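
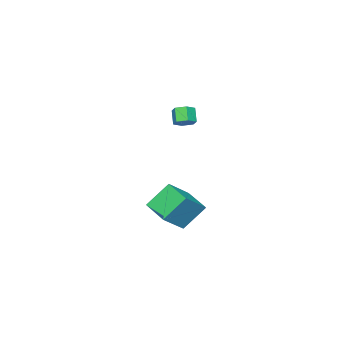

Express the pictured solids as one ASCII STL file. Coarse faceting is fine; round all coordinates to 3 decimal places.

solid 
facet normal 0.418 0.454 -0.787
outer loop
vertex 4.364 -2.192 3.686
vertex 3.748 -2.084 3.421
vertex 4.025 -1.622 3.835
endloop
endfacet
facet normal 0.759 0.301 0.577
outer loop
vertex 4.364 -2.192 3.686
vertex 4.025 -1.622 3.835
vertex 3.929 -2.664 4.505
endloop
endfacet
facet normal 0.759 0.301 0.577
outer loop
vertex 3.929 -2.664 4.505
vertex 4.025 -1.622 3.835
vertex 3.59 -2.094 4.653
endloop
endfacet
facet normal -0.419 -0.453 0.787
outer loop
vertex 3.929 -2.664 4.505
vertex 3.59 -2.094 4.653
vertex 3.312 -2.556 4.239
endloop
endfacet
facet normal 0.418 0.454 -0.787
outer loop
vertex 4.025 -1.622 3.835
vertex 3.748 -2.084 3.421
vertex 3.409 -1.514 3.57
endloop
endfacet
facet normal -0.052 0.877 0.478
outer loop
vertex 4.025 -1.622 3.835
vertex 3.409 -1.514 3.57
vertex 3.59 -2.094 4.653
endloop
endfacet
facet normal -0.050 0.877 0.478
outer loop
vertex 3.59 -2.094 4.653
vertex 3.409 -1.514 3.57
vertex 2.974 -1.985 4.388
endloop
endfacet
facet normal -0.419 -0.453 0.787
outer loop
vertex 3.59 -2.094 4.653
vertex 2.974 -1.985 4.388
vertex 3.312 -2.556 4.239
endloop
endfacet
facet normal 0.419 0.454 -0.786
outer loop
vertex 3.409 -1.514 3.57
vertex 3.748 -2.084 3.421
vertex 3.131 -1.976 3.155
endloop
endfacet
facet normal -0.811 0.577 -0.099
outer loop
vertex 3.409 -1.514 3.57
vertex 3.131 -1.976 3.155
vertex 2.974 -1.985 4.388
endloop
endfacet
facet normal -0.811 0.576 -0.099
outer loop
vertex 2.974 -1.985 4.388
vertex 3.131 -1.976 3.155
vertex 2.696 -2.448 3.974
endloop
endfacet
facet normal -0.418 -0.453 0.787
outer loop
vertex 2.974 -1.985 4.388
vertex 2.696 -2.448 3.974
vertex 3.312 -2.556 4.239
endloop
endfacet
facet normal 0.419 0.453 -0.787
outer loop
vertex 3.131 -1.976 3.155
vertex 3.748 -2.084 3.421
vertex 3.47 -2.546 3.007
endloop
endfacet
facet normal -0.759 -0.302 -0.577
outer loop
vertex 3.131 -1.976 3.155
vertex 3.47 -2.546 3.007
vertex 2.696 -2.448 3.974
endloop
endfacet
facet normal -0.759 -0.301 -0.577
outer loop
vertex 2.696 -2.448 3.974
vertex 3.47 -2.546 3.007
vertex 3.035 -3.018 3.825
endloop
endfacet
facet normal -0.418 -0.454 0.787
outer loop
vertex 2.696 -2.448 3.974
vertex 3.035 -3.018 3.825
vertex 3.312 -2.556 4.239
endloop
endfacet
facet normal 0.419 0.453 -0.787
outer loop
vertex 3.47 -2.546 3.007
vertex 3.748 -2.084 3.421
vertex 4.086 -2.655 3.272
endloop
endfacet
facet normal 0.051 -0.876 -0.479
outer loop
vertex 3.47 -2.546 3.007
vertex 4.086 -2.655 3.272
vertex 3.035 -3.018 3.825
endloop
endfacet
facet normal 0.052 -0.877 -0.478
outer loop
vertex 3.035 -3.018 3.825
vertex 4.086 -2.655 3.272
vertex 3.651 -3.126 4.09
endloop
endfacet
facet normal -0.418 -0.454 0.787
outer loop
vertex 3.035 -3.018 3.825
vertex 3.651 -3.126 4.09
vertex 3.312 -2.556 4.239
endloop
endfacet
facet normal 0.418 0.453 -0.787
outer loop
vertex 4.086 -2.655 3.272
vertex 3.748 -2.084 3.421
vertex 4.364 -2.192 3.686
endloop
endfacet
facet normal 0.811 -0.576 0.100
outer loop
vertex 4.086 -2.655 3.272
vertex 4.364 -2.192 3.686
vertex 3.651 -3.126 4.09
endloop
endfacet
facet normal 0.811 -0.577 0.099
outer loop
vertex 3.651 -3.126 4.09
vertex 4.364 -2.192 3.686
vertex 3.929 -2.664 4.505
endloop
endfacet
facet normal -0.419 -0.454 0.786
outer loop
vertex 3.651 -3.126 4.09
vertex 3.929 -2.664 4.505
vertex 3.312 -2.556 4.239
endloop
endfacet
facet normal -0.550 0.371 0.748
outer loop
vertex 3.907 -3.139 -1.625
vertex 4.456 -1.401 -2.084
vertex 2.334 -2.97 -2.864
endloop
endfacet
facet normal -0.292 -0.925 0.244
outer loop
vertex 3.444 -3.719 -4.376
vertex 3.907 -3.139 -1.625
vertex 2.334 -2.97 -2.864
endloop
endfacet
facet normal -0.550 0.371 0.749
outer loop
vertex 2.334 -2.97 -2.864
vertex 4.456 -1.401 -2.084
vertex 2.883 -1.231 -3.323
endloop
endfacet
facet normal -0.783 0.084 -0.617
outer loop
vertex 2.883 -1.231 -3.323
vertex 3.444 -3.719 -4.376
vertex 2.334 -2.97 -2.864
endloop
endfacet
facet normal 0.783 -0.084 0.617
outer loop
vertex 3.907 -3.139 -1.625
vertex 5.566 -2.15 -3.596
vertex 4.456 -1.401 -2.084
endloop
endfacet
facet normal -0.292 -0.925 0.244
outer loop
vertex 5.017 -3.889 -3.137
vertex 3.907 -3.139 -1.625
vertex 3.444 -3.719 -4.376
endloop
endfacet
facet normal 0.783 -0.084 0.617
outer loop
vertex 5.017 -3.889 -3.137
vertex 5.566 -2.15 -3.596
vertex 3.907 -3.139 -1.625
endloop
endfacet
facet normal 0.292 0.925 -0.244
outer loop
vertex 4.456 -1.401 -2.084
vertex 5.566 -2.15 -3.596
vertex 2.883 -1.231 -3.323
endloop
endfacet
facet normal -0.783 0.084 -0.617
outer loop
vertex 3.993 -1.981 -4.835
vertex 3.444 -3.719 -4.376
vertex 2.883 -1.231 -3.323
endloop
endfacet
facet normal 0.292 0.925 -0.244
outer loop
vertex 2.883 -1.231 -3.323
vertex 5.566 -2.15 -3.596
vertex 3.993 -1.981 -4.835
endloop
endfacet
facet normal 0.549 -0.371 -0.749
outer loop
vertex 3.993 -1.981 -4.835
vertex 5.017 -3.889 -3.137
vertex 3.444 -3.719 -4.376
endloop
endfacet
facet normal 0.550 -0.371 -0.748
outer loop
vertex 5.566 -2.15 -3.596
vertex 5.017 -3.889 -3.137
vertex 3.993 -1.981 -4.835
endloop
endfacet

endsolid


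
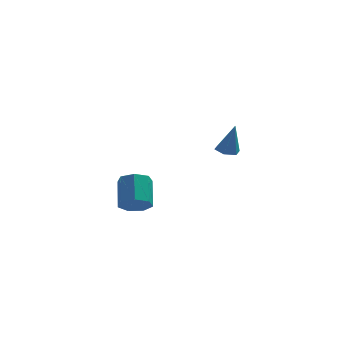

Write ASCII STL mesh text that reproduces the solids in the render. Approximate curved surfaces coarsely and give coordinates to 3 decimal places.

solid 
facet normal 0.052 -0.771 -0.634
outer loop
vertex -2.474 2.91 -4.359
vertex -2.853 2.376 -3.741
vertex -3.254 2.872 -4.377
endloop
endfacet
facet normal -0.013 0.635 -0.772
outer loop
vertex -2.474 2.91 -4.359
vertex -3.254 2.872 -4.377
vertex -2.568 4.298 -3.216
endloop
endfacet
facet normal -0.013 0.635 -0.772
outer loop
vertex -2.568 4.298 -3.216
vertex -3.254 2.872 -4.377
vertex -3.347 4.26 -3.234
endloop
endfacet
facet normal -0.052 0.771 0.635
outer loop
vertex -2.568 4.298 -3.216
vertex -3.347 4.26 -3.234
vertex -2.947 3.764 -2.599
endloop
endfacet
facet normal 0.052 -0.771 -0.634
outer loop
vertex -3.254 2.872 -4.377
vertex -2.853 2.376 -3.741
vertex -3.732 2.461 -3.916
endloop
endfacet
facet normal -0.789 0.358 -0.499
outer loop
vertex -3.254 2.872 -4.377
vertex -3.732 2.461 -3.916
vertex -3.347 4.26 -3.234
endloop
endfacet
facet normal -0.788 0.358 -0.500
outer loop
vertex -3.347 4.26 -3.234
vertex -3.732 2.461 -3.916
vertex -3.826 3.849 -2.774
endloop
endfacet
facet normal -0.052 0.771 0.635
outer loop
vertex -3.347 4.26 -3.234
vertex -3.826 3.849 -2.774
vertex -2.947 3.764 -2.599
endloop
endfacet
facet normal 0.052 -0.771 -0.635
outer loop
vertex -3.732 2.461 -3.916
vertex -2.853 2.376 -3.741
vertex -3.548 1.986 -3.324
endloop
endfacet
facet normal -0.970 -0.189 0.150
outer loop
vertex -3.732 2.461 -3.916
vertex -3.548 1.986 -3.324
vertex -3.826 3.849 -2.774
endloop
endfacet
facet normal -0.970 -0.189 0.150
outer loop
vertex -3.826 3.849 -2.774
vertex -3.548 1.986 -3.324
vertex -3.642 3.374 -2.181
endloop
endfacet
facet normal -0.052 0.772 0.634
outer loop
vertex -3.826 3.849 -2.774
vertex -3.642 3.374 -2.181
vertex -2.947 3.764 -2.599
endloop
endfacet
facet normal 0.052 -0.771 -0.634
outer loop
vertex -3.548 1.986 -3.324
vertex -2.853 2.376 -3.741
vertex -2.841 1.805 -3.046
endloop
endfacet
facet normal -0.422 -0.593 0.686
outer loop
vertex -3.548 1.986 -3.324
vertex -2.841 1.805 -3.046
vertex -3.642 3.374 -2.181
endloop
endfacet
facet normal -0.421 -0.593 0.686
outer loop
vertex -3.642 3.374 -2.181
vertex -2.841 1.805 -3.046
vertex -2.935 3.193 -1.904
endloop
endfacet
facet normal -0.051 0.771 0.635
outer loop
vertex -3.642 3.374 -2.181
vertex -2.935 3.193 -1.904
vertex -2.947 3.764 -2.599
endloop
endfacet
facet normal 0.051 -0.771 -0.634
outer loop
vertex -2.841 1.805 -3.046
vertex -2.853 2.376 -3.741
vertex -2.143 2.054 -3.292
endloop
endfacet
facet normal 0.445 -0.551 0.706
outer loop
vertex -2.841 1.805 -3.046
vertex -2.143 2.054 -3.292
vertex -2.935 3.193 -1.904
endloop
endfacet
facet normal 0.444 -0.551 0.706
outer loop
vertex -2.935 3.193 -1.904
vertex -2.143 2.054 -3.292
vertex -2.237 3.442 -2.149
endloop
endfacet
facet normal -0.052 0.771 0.634
outer loop
vertex -2.935 3.193 -1.904
vertex -2.237 3.442 -2.149
vertex -2.947 3.764 -2.599
endloop
endfacet
facet normal 0.052 -0.771 -0.635
outer loop
vertex -2.143 2.054 -3.292
vertex -2.853 2.376 -3.741
vertex -1.98 2.546 -3.876
endloop
endfacet
facet normal 0.977 -0.093 0.194
outer loop
vertex -2.143 2.054 -3.292
vertex -1.98 2.546 -3.876
vertex -2.237 3.442 -2.149
endloop
endfacet
facet normal 0.976 -0.095 0.194
outer loop
vertex -2.237 3.442 -2.149
vertex -1.98 2.546 -3.876
vertex -2.073 3.934 -2.733
endloop
endfacet
facet normal -0.053 0.771 0.635
outer loop
vertex -2.237 3.442 -2.149
vertex -2.073 3.934 -2.733
vertex -2.947 3.764 -2.599
endloop
endfacet
facet normal 0.052 -0.771 -0.634
outer loop
vertex -1.98 2.546 -3.876
vertex -2.853 2.376 -3.741
vertex -2.474 2.91 -4.359
endloop
endfacet
facet normal 0.773 0.434 -0.464
outer loop
vertex -1.98 2.546 -3.876
vertex -2.474 2.91 -4.359
vertex -2.073 3.934 -2.733
endloop
endfacet
facet normal 0.772 0.434 -0.464
outer loop
vertex -2.073 3.934 -2.733
vertex -2.474 2.91 -4.359
vertex -2.568 4.298 -3.216
endloop
endfacet
facet normal -0.053 0.771 0.635
outer loop
vertex -2.073 3.934 -2.733
vertex -2.568 4.298 -3.216
vertex -2.947 3.764 -2.599
endloop
endfacet
facet normal -0.223 0.061 -0.973
outer loop
vertex 2.136 -2.376 2.012
vertex 1.704 -1.949 2.138
vertex 2.287 -1.775 2.015
endloop
endfacet
facet normal 0.967 -0.243 0.078
outer loop
vertex 2.136 -2.376 2.012
vertex 2.287 -1.775 2.015
vertex 2.076 -2.051 3.762
endloop
endfacet
facet normal -0.224 0.061 -0.973
outer loop
vertex 2.287 -1.775 2.015
vertex 1.704 -1.949 2.138
vertex 1.856 -1.347 2.141
endloop
endfacet
facet normal 0.719 0.668 0.192
outer loop
vertex 2.287 -1.775 2.015
vertex 1.856 -1.347 2.141
vertex 2.076 -2.051 3.762
endloop
endfacet
facet normal -0.222 0.061 -0.973
outer loop
vertex 1.856 -1.347 2.141
vertex 1.704 -1.949 2.138
vertex 1.273 -1.521 2.263
endloop
endfacet
facet normal -0.180 0.893 0.412
outer loop
vertex 1.856 -1.347 2.141
vertex 1.273 -1.521 2.263
vertex 2.076 -2.051 3.762
endloop
endfacet
facet normal -0.222 0.061 -0.973
outer loop
vertex 1.273 -1.521 2.263
vertex 1.704 -1.949 2.138
vertex 1.122 -2.122 2.26
endloop
endfacet
facet normal -0.830 0.206 0.518
outer loop
vertex 1.273 -1.521 2.263
vertex 1.122 -2.122 2.26
vertex 2.076 -2.051 3.762
endloop
endfacet
facet normal -0.222 0.062 -0.973
outer loop
vertex 1.122 -2.122 2.26
vertex 1.704 -1.949 2.138
vertex 1.553 -2.55 2.134
endloop
endfacet
facet normal -0.583 -0.706 0.403
outer loop
vertex 1.122 -2.122 2.26
vertex 1.553 -2.55 2.134
vertex 2.076 -2.051 3.762
endloop
endfacet
facet normal -0.222 0.062 -0.973
outer loop
vertex 1.553 -2.55 2.134
vertex 1.704 -1.949 2.138
vertex 2.136 -2.376 2.012
endloop
endfacet
facet normal 0.316 -0.931 0.184
outer loop
vertex 1.553 -2.55 2.134
vertex 2.136 -2.376 2.012
vertex 2.076 -2.051 3.762
endloop
endfacet

endsolid


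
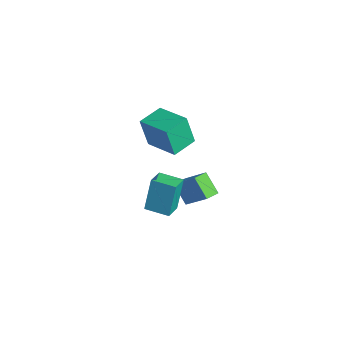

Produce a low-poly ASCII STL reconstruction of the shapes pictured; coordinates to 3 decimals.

solid 
facet normal -0.661 -0.255 -0.706
outer loop
vertex -4.791 2.605 -3.664
vertex -5.041 3.426 -3.726
vertex -3.76 2.839 -4.713
endloop
endfacet
facet normal 0.290 -0.954 0.072
outer loop
vertex -2.319 3.394 -3.174
vertex -4.791 2.605 -3.664
vertex -3.76 2.839 -4.713
endloop
endfacet
facet normal -0.661 -0.255 -0.706
outer loop
vertex -3.76 2.839 -4.713
vertex -5.041 3.426 -3.726
vertex -4.009 3.659 -4.776
endloop
endfacet
facet normal 0.692 0.156 -0.705
outer loop
vertex -4.009 3.659 -4.776
vertex -2.319 3.394 -3.174
vertex -3.76 2.839 -4.713
endloop
endfacet
facet normal -0.692 -0.157 0.705
outer loop
vertex -4.791 2.605 -3.664
vertex -3.6 3.981 -2.187
vertex -5.041 3.426 -3.726
endloop
endfacet
facet normal 0.290 -0.954 0.073
outer loop
vertex -3.351 3.161 -2.124
vertex -4.791 2.605 -3.664
vertex -2.319 3.394 -3.174
endloop
endfacet
facet normal -0.693 -0.156 0.704
outer loop
vertex -3.351 3.161 -2.124
vertex -3.6 3.981 -2.187
vertex -4.791 2.605 -3.664
endloop
endfacet
facet normal -0.290 0.954 -0.073
outer loop
vertex -5.041 3.426 -3.726
vertex -3.6 3.981 -2.187
vertex -4.009 3.659 -4.776
endloop
endfacet
facet normal 0.692 0.158 -0.704
outer loop
vertex -2.569 4.215 -3.236
vertex -2.319 3.394 -3.174
vertex -4.009 3.659 -4.776
endloop
endfacet
facet normal -0.291 0.954 -0.073
outer loop
vertex -4.009 3.659 -4.776
vertex -3.6 3.981 -2.187
vertex -2.569 4.215 -3.236
endloop
endfacet
facet normal 0.661 0.255 0.706
outer loop
vertex -2.569 4.215 -3.236
vertex -3.351 3.161 -2.124
vertex -2.319 3.394 -3.174
endloop
endfacet
facet normal 0.661 0.255 0.706
outer loop
vertex -3.6 3.981 -2.187
vertex -3.351 3.161 -2.124
vertex -2.569 4.215 -3.236
endloop
endfacet
facet normal -0.935 -0.297 -0.196
outer loop
vertex -3.825 0.172 3.531
vertex -4.317 1.585 3.735
vertex -3.559 0.525 1.724
endloop
endfacet
facet normal 0.326 -0.936 -0.135
outer loop
vertex -1.643 1.135 2.125
vertex -3.825 0.172 3.531
vertex -3.559 0.525 1.724
endloop
endfacet
facet normal -0.935 -0.297 -0.196
outer loop
vertex -3.559 0.525 1.724
vertex -4.317 1.585 3.735
vertex -4.051 1.938 1.928
endloop
endfacet
facet normal 0.143 0.190 -0.971
outer loop
vertex -4.051 1.938 1.928
vertex -1.643 1.135 2.125
vertex -3.559 0.525 1.724
endloop
endfacet
facet normal -0.143 -0.190 0.971
outer loop
vertex -3.825 0.172 3.531
vertex -2.401 2.195 4.136
vertex -4.317 1.585 3.735
endloop
endfacet
facet normal 0.326 -0.936 -0.135
outer loop
vertex -1.909 0.782 3.932
vertex -3.825 0.172 3.531
vertex -1.643 1.135 2.125
endloop
endfacet
facet normal -0.143 -0.190 0.971
outer loop
vertex -1.909 0.782 3.932
vertex -2.401 2.195 4.136
vertex -3.825 0.172 3.531
endloop
endfacet
facet normal -0.326 0.936 0.135
outer loop
vertex -4.317 1.585 3.735
vertex -2.401 2.195 4.136
vertex -4.051 1.938 1.928
endloop
endfacet
facet normal 0.143 0.190 -0.971
outer loop
vertex -2.135 2.548 2.329
vertex -1.643 1.135 2.125
vertex -4.051 1.938 1.928
endloop
endfacet
facet normal -0.326 0.936 0.135
outer loop
vertex -4.051 1.938 1.928
vertex -2.401 2.195 4.136
vertex -2.135 2.548 2.329
endloop
endfacet
facet normal 0.935 0.297 0.196
outer loop
vertex -2.135 2.548 2.329
vertex -1.909 0.782 3.932
vertex -1.643 1.135 2.125
endloop
endfacet
facet normal 0.935 0.297 0.196
outer loop
vertex -2.401 2.195 4.136
vertex -1.909 0.782 3.932
vertex -2.135 2.548 2.329
endloop
endfacet
facet normal -0.750 -0.658 0.065
outer loop
vertex -2.299 0.079 -0.14
vertex -3.071 0.924 -0.498
vertex -1.987 -0.472 -2.11
endloop
endfacet
facet normal 0.644 -0.704 0.299
outer loop
vertex -0.929 0.456 -2.202
vertex -2.299 0.079 -0.14
vertex -1.987 -0.472 -2.11
endloop
endfacet
facet normal -0.751 -0.658 0.065
outer loop
vertex -1.987 -0.472 -2.11
vertex -3.071 0.924 -0.498
vertex -2.759 0.374 -2.469
endloop
endfacet
facet normal 0.151 -0.266 -0.952
outer loop
vertex -2.759 0.374 -2.469
vertex -0.929 0.456 -2.202
vertex -1.987 -0.472 -2.11
endloop
endfacet
facet normal -0.150 0.266 0.952
outer loop
vertex -2.299 0.079 -0.14
vertex -2.013 1.852 -0.59
vertex -3.071 0.924 -0.498
endloop
endfacet
facet normal 0.643 -0.705 0.299
outer loop
vertex -1.241 1.006 -0.231
vertex -2.299 0.079 -0.14
vertex -0.929 0.456 -2.202
endloop
endfacet
facet normal -0.151 0.266 0.952
outer loop
vertex -1.241 1.006 -0.231
vertex -2.013 1.852 -0.59
vertex -2.299 0.079 -0.14
endloop
endfacet
facet normal -0.644 0.704 -0.299
outer loop
vertex -3.071 0.924 -0.498
vertex -2.013 1.852 -0.59
vertex -2.759 0.374 -2.469
endloop
endfacet
facet normal 0.151 -0.266 -0.952
outer loop
vertex -1.701 1.301 -2.56
vertex -0.929 0.456 -2.202
vertex -2.759 0.374 -2.469
endloop
endfacet
facet normal -0.643 0.705 -0.299
outer loop
vertex -2.759 0.374 -2.469
vertex -2.013 1.852 -0.59
vertex -1.701 1.301 -2.56
endloop
endfacet
facet normal 0.750 0.658 -0.065
outer loop
vertex -1.701 1.301 -2.56
vertex -1.241 1.006 -0.231
vertex -0.929 0.456 -2.202
endloop
endfacet
facet normal 0.751 0.657 -0.065
outer loop
vertex -2.013 1.852 -0.59
vertex -1.241 1.006 -0.231
vertex -1.701 1.301 -2.56
endloop
endfacet

endsolid


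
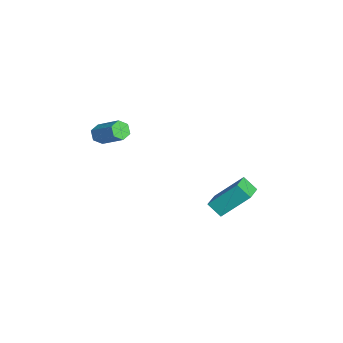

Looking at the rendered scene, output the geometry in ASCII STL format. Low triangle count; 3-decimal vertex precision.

solid 
facet normal -0.899 0.367 -0.238
outer loop
vertex -2.125 3.959 -2.122
vertex -1.745 4.508 -2.71
vertex -2.301 2.684 -3.423
endloop
endfacet
facet normal -0.427 -0.616 0.662
outer loop
vertex -1.195 2.232 -3.13
vertex -2.125 3.959 -2.122
vertex -2.301 2.684 -3.423
endloop
endfacet
facet normal -0.899 0.367 -0.239
outer loop
vertex -2.301 2.684 -3.423
vertex -1.745 4.508 -2.71
vertex -1.92 3.233 -4.012
endloop
endfacet
facet normal -0.096 -0.696 -0.711
outer loop
vertex -1.92 3.233 -4.012
vertex -1.195 2.232 -3.13
vertex -2.301 2.684 -3.423
endloop
endfacet
facet normal 0.096 0.696 0.712
outer loop
vertex -2.125 3.959 -2.122
vertex -0.639 4.056 -2.417
vertex -1.745 4.508 -2.71
endloop
endfacet
facet normal -0.428 -0.616 0.661
outer loop
vertex -1.02 3.507 -1.828
vertex -2.125 3.959 -2.122
vertex -1.195 2.232 -3.13
endloop
endfacet
facet normal 0.096 0.697 0.711
outer loop
vertex -1.02 3.507 -1.828
vertex -0.639 4.056 -2.417
vertex -2.125 3.959 -2.122
endloop
endfacet
facet normal 0.427 0.617 -0.661
outer loop
vertex -1.745 4.508 -2.71
vertex -0.639 4.056 -2.417
vertex -1.92 3.233 -4.012
endloop
endfacet
facet normal -0.095 -0.696 -0.712
outer loop
vertex -0.815 2.781 -3.718
vertex -1.195 2.232 -3.13
vertex -1.92 3.233 -4.012
endloop
endfacet
facet normal 0.428 0.616 -0.661
outer loop
vertex -1.92 3.233 -4.012
vertex -0.639 4.056 -2.417
vertex -0.815 2.781 -3.718
endloop
endfacet
facet normal 0.899 -0.367 0.238
outer loop
vertex -0.815 2.781 -3.718
vertex -1.02 3.507 -1.828
vertex -1.195 2.232 -3.13
endloop
endfacet
facet normal 0.899 -0.368 0.239
outer loop
vertex -0.639 4.056 -2.417
vertex -1.02 3.507 -1.828
vertex -0.815 2.781 -3.718
endloop
endfacet
facet normal -0.615 -0.566 -0.549
outer loop
vertex -1.396 -2.315 1.041
vertex -1.702 -2.385 1.456
vertex -1.786 -1.984 1.137
endloop
endfacet
facet normal 0.245 0.525 -0.815
outer loop
vertex -1.396 -2.315 1.041
vertex -1.786 -1.984 1.137
vertex -0.492 -1.484 1.849
endloop
endfacet
facet normal 0.245 0.525 -0.815
outer loop
vertex -0.492 -1.484 1.849
vertex -1.786 -1.984 1.137
vertex -0.882 -1.153 1.945
endloop
endfacet
facet normal 0.615 0.565 0.550
outer loop
vertex -0.492 -1.484 1.849
vertex -0.882 -1.153 1.945
vertex -0.798 -1.555 2.264
endloop
endfacet
facet normal -0.614 -0.566 -0.550
outer loop
vertex -1.786 -1.984 1.137
vertex -1.702 -2.385 1.456
vertex -2.092 -2.054 1.551
endloop
endfacet
facet normal -0.525 0.814 -0.250
outer loop
vertex -1.786 -1.984 1.137
vertex -2.092 -2.054 1.551
vertex -0.882 -1.153 1.945
endloop
endfacet
facet normal -0.525 0.814 -0.249
outer loop
vertex -0.882 -1.153 1.945
vertex -2.092 -2.054 1.551
vertex -1.187 -1.223 2.359
endloop
endfacet
facet normal 0.616 0.565 0.549
outer loop
vertex -0.882 -1.153 1.945
vertex -1.187 -1.223 2.359
vertex -0.798 -1.555 2.264
endloop
endfacet
facet normal -0.614 -0.566 -0.550
outer loop
vertex -2.092 -2.054 1.551
vertex -1.702 -2.385 1.456
vertex -2.008 -2.456 1.871
endloop
endfacet
facet normal -0.772 0.290 0.566
outer loop
vertex -2.092 -2.054 1.551
vertex -2.008 -2.456 1.871
vertex -1.187 -1.223 2.359
endloop
endfacet
facet normal -0.772 0.290 0.565
outer loop
vertex -1.187 -1.223 2.359
vertex -2.008 -2.456 1.871
vertex -1.104 -1.625 2.679
endloop
endfacet
facet normal 0.616 0.565 0.549
outer loop
vertex -1.187 -1.223 2.359
vertex -1.104 -1.625 2.679
vertex -0.798 -1.555 2.264
endloop
endfacet
facet normal -0.615 -0.565 -0.550
outer loop
vertex -2.008 -2.456 1.871
vertex -1.702 -2.385 1.456
vertex -1.618 -2.787 1.775
endloop
endfacet
facet normal -0.245 -0.525 0.815
outer loop
vertex -2.008 -2.456 1.871
vertex -1.618 -2.787 1.775
vertex -1.104 -1.625 2.679
endloop
endfacet
facet normal -0.245 -0.525 0.815
outer loop
vertex -1.104 -1.625 2.679
vertex -1.618 -2.787 1.775
vertex -0.714 -1.956 2.583
endloop
endfacet
facet normal 0.615 0.566 0.549
outer loop
vertex -1.104 -1.625 2.679
vertex -0.714 -1.956 2.583
vertex -0.798 -1.555 2.264
endloop
endfacet
facet normal -0.616 -0.565 -0.549
outer loop
vertex -1.618 -2.787 1.775
vertex -1.702 -2.385 1.456
vertex -1.313 -2.717 1.361
endloop
endfacet
facet normal 0.525 -0.814 0.249
outer loop
vertex -1.618 -2.787 1.775
vertex -1.313 -2.717 1.361
vertex -0.714 -1.956 2.583
endloop
endfacet
facet normal 0.524 -0.814 0.250
outer loop
vertex -0.714 -1.956 2.583
vertex -1.313 -2.717 1.361
vertex -0.408 -1.886 2.169
endloop
endfacet
facet normal 0.614 0.566 0.550
outer loop
vertex -0.714 -1.956 2.583
vertex -0.408 -1.886 2.169
vertex -0.798 -1.555 2.264
endloop
endfacet
facet normal -0.616 -0.565 -0.549
outer loop
vertex -1.313 -2.717 1.361
vertex -1.702 -2.385 1.456
vertex -1.396 -2.315 1.041
endloop
endfacet
facet normal 0.772 -0.291 -0.565
outer loop
vertex -1.313 -2.717 1.361
vertex -1.396 -2.315 1.041
vertex -0.408 -1.886 2.169
endloop
endfacet
facet normal 0.772 -0.289 -0.566
outer loop
vertex -0.408 -1.886 2.169
vertex -1.396 -2.315 1.041
vertex -0.492 -1.484 1.849
endloop
endfacet
facet normal 0.614 0.566 0.550
outer loop
vertex -0.408 -1.886 2.169
vertex -0.492 -1.484 1.849
vertex -0.798 -1.555 2.264
endloop
endfacet

endsolid


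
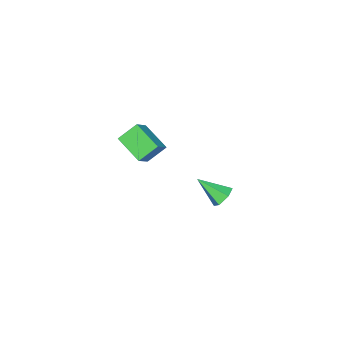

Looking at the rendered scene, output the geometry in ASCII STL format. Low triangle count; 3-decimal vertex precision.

solid 
facet normal -0.717 -0.088 -0.692
outer loop
vertex 0.413 -0.399 2.209
vertex 0.794 0.83 1.658
vertex 1.087 -0.893 1.573
endloop
endfacet
facet normal -0.272 -0.878 0.394
outer loop
vertex 1.926 -0.79 2.382
vertex 0.413 -0.399 2.209
vertex 1.087 -0.893 1.573
endloop
endfacet
facet normal -0.717 -0.088 -0.692
outer loop
vertex 1.087 -0.893 1.573
vertex 0.794 0.83 1.658
vertex 1.468 0.337 1.022
endloop
endfacet
facet normal 0.642 -0.470 -0.606
outer loop
vertex 1.468 0.337 1.022
vertex 1.926 -0.79 2.382
vertex 1.087 -0.893 1.573
endloop
endfacet
facet normal -0.642 0.470 0.606
outer loop
vertex 0.413 -0.399 2.209
vertex 1.633 0.933 2.467
vertex 0.794 0.83 1.658
endloop
endfacet
facet normal -0.272 -0.879 0.393
outer loop
vertex 1.252 -0.297 3.018
vertex 0.413 -0.399 2.209
vertex 1.926 -0.79 2.382
endloop
endfacet
facet normal -0.642 0.470 0.606
outer loop
vertex 1.252 -0.297 3.018
vertex 1.633 0.933 2.467
vertex 0.413 -0.399 2.209
endloop
endfacet
facet normal 0.271 0.878 -0.393
outer loop
vertex 0.794 0.83 1.658
vertex 1.633 0.933 2.467
vertex 1.468 0.337 1.022
endloop
endfacet
facet normal 0.641 -0.471 -0.606
outer loop
vertex 2.307 0.439 1.831
vertex 1.926 -0.79 2.382
vertex 1.468 0.337 1.022
endloop
endfacet
facet normal 0.272 0.878 -0.393
outer loop
vertex 1.468 0.337 1.022
vertex 1.633 0.933 2.467
vertex 2.307 0.439 1.831
endloop
endfacet
facet normal 0.717 0.088 0.692
outer loop
vertex 2.307 0.439 1.831
vertex 1.252 -0.297 3.018
vertex 1.926 -0.79 2.382
endloop
endfacet
facet normal 0.717 0.088 0.692
outer loop
vertex 1.633 0.933 2.467
vertex 1.252 -0.297 3.018
vertex 2.307 0.439 1.831
endloop
endfacet
facet normal -0.151 0.794 -0.589
outer loop
vertex -1.317 2.165 -3.512
vertex -1.91 2.027 -3.546
vertex -1.707 2.394 -3.103
endloop
endfacet
facet normal 0.761 0.182 0.623
outer loop
vertex -1.317 2.165 -3.512
vertex -1.707 2.394 -3.103
vertex -1.69 0.853 -2.674
endloop
endfacet
facet normal -0.148 0.794 -0.590
outer loop
vertex -1.707 2.394 -3.103
vertex -1.91 2.027 -3.546
vertex -2.301 2.257 -3.138
endloop
endfacet
facet normal -0.118 0.265 0.957
outer loop
vertex -1.707 2.394 -3.103
vertex -2.301 2.257 -3.138
vertex -1.69 0.853 -2.674
endloop
endfacet
facet normal -0.148 0.794 -0.590
outer loop
vertex -2.301 2.257 -3.138
vertex -1.91 2.027 -3.546
vertex -2.504 1.89 -3.581
endloop
endfacet
facet normal -0.827 -0.184 0.531
outer loop
vertex -2.301 2.257 -3.138
vertex -2.504 1.89 -3.581
vertex -1.69 0.853 -2.674
endloop
endfacet
facet normal -0.148 0.794 -0.590
outer loop
vertex -2.504 1.89 -3.581
vertex -1.91 2.027 -3.546
vertex -2.113 1.66 -3.989
endloop
endfacet
facet normal -0.659 -0.717 -0.228
outer loop
vertex -2.504 1.89 -3.581
vertex -2.113 1.66 -3.989
vertex -1.69 0.853 -2.674
endloop
endfacet
facet normal -0.150 0.794 -0.589
outer loop
vertex -2.113 1.66 -3.989
vertex -1.91 2.027 -3.546
vertex -1.52 1.797 -3.955
endloop
endfacet
facet normal 0.217 -0.799 -0.560
outer loop
vertex -2.113 1.66 -3.989
vertex -1.52 1.797 -3.955
vertex -1.69 0.853 -2.674
endloop
endfacet
facet normal -0.151 0.793 -0.590
outer loop
vertex -1.52 1.797 -3.955
vertex -1.91 2.027 -3.546
vertex -1.317 2.165 -3.512
endloop
endfacet
facet normal 0.927 -0.350 -0.135
outer loop
vertex -1.52 1.797 -3.955
vertex -1.317 2.165 -3.512
vertex -1.69 0.853 -2.674
endloop
endfacet

endsolid


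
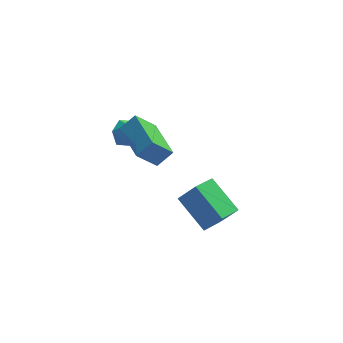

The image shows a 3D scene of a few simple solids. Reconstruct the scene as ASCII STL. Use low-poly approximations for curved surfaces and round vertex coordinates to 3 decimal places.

solid 
facet normal -0.720 -0.161 -0.675
outer loop
vertex -0.421 -0.992 4.165
vertex -0.853 1.062 4.136
vertex 0.474 -0.819 3.169
endloop
endfacet
facet normal 0.206 -0.978 0.015
outer loop
vertex 1.173 -0.662 3.824
vertex -0.421 -0.992 4.165
vertex 0.474 -0.819 3.169
endloop
endfacet
facet normal -0.720 -0.161 -0.675
outer loop
vertex 0.474 -0.819 3.169
vertex -0.853 1.062 4.136
vertex 0.042 1.236 3.14
endloop
endfacet
facet normal 0.663 0.129 -0.738
outer loop
vertex 0.042 1.236 3.14
vertex 1.173 -0.662 3.824
vertex 0.474 -0.819 3.169
endloop
endfacet
facet normal -0.662 -0.129 0.738
outer loop
vertex -0.421 -0.992 4.165
vertex -0.154 1.219 4.791
vertex -0.853 1.062 4.136
endloop
endfacet
facet normal 0.206 -0.979 0.014
outer loop
vertex 0.278 -0.836 4.82
vertex -0.421 -0.992 4.165
vertex 1.173 -0.662 3.824
endloop
endfacet
facet normal -0.663 -0.129 0.738
outer loop
vertex 0.278 -0.836 4.82
vertex -0.154 1.219 4.791
vertex -0.421 -0.992 4.165
endloop
endfacet
facet normal -0.206 0.978 -0.014
outer loop
vertex -0.853 1.062 4.136
vertex -0.154 1.219 4.791
vertex 0.042 1.236 3.14
endloop
endfacet
facet normal 0.663 0.129 -0.738
outer loop
vertex 0.741 1.392 3.795
vertex 1.173 -0.662 3.824
vertex 0.042 1.236 3.14
endloop
endfacet
facet normal -0.205 0.979 -0.014
outer loop
vertex 0.042 1.236 3.14
vertex -0.154 1.219 4.791
vertex 0.741 1.392 3.795
endloop
endfacet
facet normal 0.720 0.161 0.675
outer loop
vertex 0.741 1.392 3.795
vertex 0.278 -0.836 4.82
vertex 1.173 -0.662 3.824
endloop
endfacet
facet normal 0.720 0.161 0.675
outer loop
vertex -0.154 1.219 4.791
vertex 0.278 -0.836 4.82
vertex 0.741 1.392 3.795
endloop
endfacet
facet normal -0.597 0.178 -0.782
outer loop
vertex 1.589 0.724 -0.914
vertex 2.477 1.64 -1.384
vertex 2.511 -0.696 -1.941
endloop
endfacet
facet normal -0.653 -0.674 0.345
outer loop
vertex 3.263 -0.92 -0.956
vertex 1.589 0.724 -0.914
vertex 2.511 -0.696 -1.941
endloop
endfacet
facet normal -0.597 0.178 -0.782
outer loop
vertex 2.511 -0.696 -1.941
vertex 2.477 1.64 -1.384
vertex 3.399 0.22 -2.411
endloop
endfacet
facet normal 0.465 -0.717 -0.518
outer loop
vertex 3.399 0.22 -2.411
vertex 3.263 -0.92 -0.956
vertex 2.511 -0.696 -1.941
endloop
endfacet
facet normal -0.465 0.717 0.518
outer loop
vertex 1.589 0.724 -0.914
vertex 3.229 1.416 -0.399
vertex 2.477 1.64 -1.384
endloop
endfacet
facet normal -0.653 -0.674 0.345
outer loop
vertex 2.341 0.5 0.071
vertex 1.589 0.724 -0.914
vertex 3.263 -0.92 -0.956
endloop
endfacet
facet normal -0.465 0.717 0.518
outer loop
vertex 2.341 0.5 0.071
vertex 3.229 1.416 -0.399
vertex 1.589 0.724 -0.914
endloop
endfacet
facet normal 0.653 0.674 -0.345
outer loop
vertex 2.477 1.64 -1.384
vertex 3.229 1.416 -0.399
vertex 3.399 0.22 -2.411
endloop
endfacet
facet normal 0.465 -0.717 -0.518
outer loop
vertex 4.151 -0.004 -1.426
vertex 3.263 -0.92 -0.956
vertex 3.399 0.22 -2.411
endloop
endfacet
facet normal 0.653 0.674 -0.345
outer loop
vertex 3.399 0.22 -2.411
vertex 3.229 1.416 -0.399
vertex 4.151 -0.004 -1.426
endloop
endfacet
facet normal 0.597 -0.178 0.782
outer loop
vertex 4.151 -0.004 -1.426
vertex 2.341 0.5 0.071
vertex 3.263 -0.92 -0.956
endloop
endfacet
facet normal 0.597 -0.178 0.782
outer loop
vertex 3.229 1.416 -0.399
vertex 2.341 0.5 0.071
vertex 4.151 -0.004 -1.426
endloop
endfacet
facet normal 0.156 0.430 0.889
outer loop
vertex -0.661 2.654 3.197
vertex -0.392 1.979 3.476
vertex 0.097 2.486 3.145
endloop
endfacet
facet normal 0.225 0.905 0.361
outer loop
vertex -0.661 2.654 3.197
vertex 0.097 2.486 3.145
vertex -0.269 2.817 2.544
endloop
endfacet
facet normal -0.388 0.921 -0.003
outer loop
vertex -0.661 2.654 3.197
vertex -0.269 2.817 2.544
vertex -0.985 2.515 2.504
endloop
endfacet
facet normal -0.838 0.457 0.300
outer loop
vertex -0.661 2.654 3.197
vertex -0.985 2.515 2.504
vertex -1.061 1.997 3.08
endloop
endfacet
facet normal -0.500 0.153 0.852
outer loop
vertex -0.661 2.654 3.197
vertex -1.061 1.997 3.08
vertex -0.392 1.979 3.476
endloop
endfacet
facet normal 0.737 0.672 -0.079
outer loop
vertex -0.269 2.817 2.544
vertex 0.097 2.486 3.145
vertex 0.241 2.243 2.42
endloop
endfacet
facet normal 0.624 -0.096 0.775
outer loop
vertex 0.097 2.486 3.145
vertex -0.392 1.979 3.476
vertex 0.165 1.725 2.996
endloop
endfacet
facet normal -0.438 -0.544 0.716
outer loop
vertex -0.392 1.979 3.476
vertex -1.061 1.997 3.08
vertex -0.551 1.423 2.956
endloop
endfacet
facet normal -0.983 -0.053 -0.177
outer loop
vertex -1.061 1.997 3.08
vertex -0.985 2.515 2.504
vertex -0.917 1.754 2.355
endloop
endfacet
facet normal -0.257 0.698 -0.668
outer loop
vertex -0.985 2.515 2.504
vertex -0.269 2.817 2.544
vertex -0.428 2.261 2.024
endloop
endfacet
facet normal 0.838 -0.457 -0.300
outer loop
vertex -0.159 1.586 2.303
vertex 0.241 2.243 2.42
vertex 0.165 1.725 2.996
endloop
endfacet
facet normal 0.388 -0.921 0.003
outer loop
vertex -0.159 1.586 2.303
vertex 0.165 1.725 2.996
vertex -0.551 1.423 2.956
endloop
endfacet
facet normal -0.225 -0.905 -0.361
outer loop
vertex -0.159 1.586 2.303
vertex -0.551 1.423 2.956
vertex -0.917 1.754 2.355
endloop
endfacet
facet normal -0.156 -0.430 -0.889
outer loop
vertex -0.159 1.586 2.303
vertex -0.917 1.754 2.355
vertex -0.428 2.261 2.024
endloop
endfacet
facet normal 0.500 -0.153 -0.852
outer loop
vertex -0.159 1.586 2.303
vertex -0.428 2.261 2.024
vertex 0.241 2.243 2.42
endloop
endfacet
facet normal 0.983 0.053 0.177
outer loop
vertex 0.165 1.725 2.996
vertex 0.241 2.243 2.42
vertex 0.097 2.486 3.145
endloop
endfacet
facet normal 0.257 -0.698 0.668
outer loop
vertex -0.551 1.423 2.956
vertex 0.165 1.725 2.996
vertex -0.392 1.979 3.476
endloop
endfacet
facet normal -0.737 -0.672 0.079
outer loop
vertex -0.917 1.754 2.355
vertex -0.551 1.423 2.956
vertex -1.061 1.997 3.08
endloop
endfacet
facet normal -0.624 0.096 -0.775
outer loop
vertex -0.428 2.261 2.024
vertex -0.917 1.754 2.355
vertex -0.985 2.515 2.504
endloop
endfacet
facet normal 0.438 0.544 -0.716
outer loop
vertex 0.241 2.243 2.42
vertex -0.428 2.261 2.024
vertex -0.269 2.817 2.544
endloop
endfacet

endsolid


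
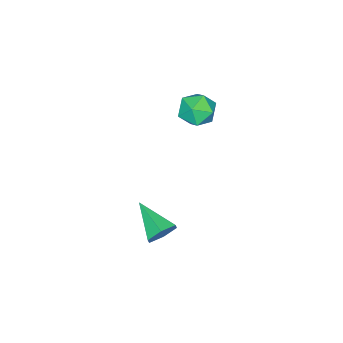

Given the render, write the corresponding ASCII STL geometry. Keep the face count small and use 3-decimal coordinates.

solid 
facet normal 0.293 0.855 -0.428
outer loop
vertex 3.856 1.339 -4.908
vertex 3.422 1.806 -4.273
vertex 4.282 1.572 -4.151
endloop
endfacet
facet normal 0.678 -0.717 -0.161
outer loop
vertex 3.856 1.339 -4.908
vertex 4.282 1.572 -4.151
vertex 2.798 -0.006 -3.367
endloop
endfacet
facet normal 0.293 0.856 -0.427
outer loop
vertex 4.282 1.572 -4.151
vertex 3.422 1.806 -4.273
vertex 3.848 2.038 -3.515
endloop
endfacet
facet normal 0.673 -0.297 0.677
outer loop
vertex 4.282 1.572 -4.151
vertex 3.848 2.038 -3.515
vertex 2.798 -0.006 -3.367
endloop
endfacet
facet normal 0.294 0.855 -0.427
outer loop
vertex 3.848 2.038 -3.515
vertex 3.422 1.806 -4.273
vertex 2.988 2.273 -3.637
endloop
endfacet
facet normal -0.106 0.126 0.986
outer loop
vertex 3.848 2.038 -3.515
vertex 2.988 2.273 -3.637
vertex 2.798 -0.006 -3.367
endloop
endfacet
facet normal 0.294 0.855 -0.427
outer loop
vertex 2.988 2.273 -3.637
vertex 3.422 1.806 -4.273
vertex 2.561 2.041 -4.395
endloop
endfacet
facet normal -0.880 0.128 0.457
outer loop
vertex 2.988 2.273 -3.637
vertex 2.561 2.041 -4.395
vertex 2.798 -0.006 -3.367
endloop
endfacet
facet normal 0.294 0.855 -0.427
outer loop
vertex 2.561 2.041 -4.395
vertex 3.422 1.806 -4.273
vertex 2.995 1.574 -5.031
endloop
endfacet
facet normal -0.876 -0.293 -0.382
outer loop
vertex 2.561 2.041 -4.395
vertex 2.995 1.574 -5.031
vertex 2.798 -0.006 -3.367
endloop
endfacet
facet normal 0.294 0.855 -0.427
outer loop
vertex 2.995 1.574 -5.031
vertex 3.422 1.806 -4.273
vertex 3.856 1.339 -4.908
endloop
endfacet
facet normal -0.097 -0.716 -0.691
outer loop
vertex 2.995 1.574 -5.031
vertex 3.856 1.339 -4.908
vertex 2.798 -0.006 -3.367
endloop
endfacet
facet normal -0.471 0.661 0.584
outer loop
vertex -3.916 -0.089 -0.836
vertex -3.336 -0.453 0.043
vertex -2.939 0.381 -0.58
endloop
endfacet
facet normal -0.414 0.906 -0.083
outer loop
vertex -3.916 -0.089 -0.836
vertex -2.939 0.381 -0.58
vertex -3.193 0.168 -1.644
endloop
endfacet
facet normal -0.734 0.439 -0.518
outer loop
vertex -3.916 -0.089 -0.836
vertex -3.193 0.168 -1.644
vertex -3.747 -0.799 -1.678
endloop
endfacet
facet normal -0.988 -0.095 -0.118
outer loop
vertex -3.916 -0.089 -0.836
vertex -3.747 -0.799 -1.678
vertex -3.835 -1.182 -0.636
endloop
endfacet
facet normal -0.826 0.042 0.562
outer loop
vertex -3.916 -0.089 -0.836
vertex -3.835 -1.182 -0.636
vertex -3.336 -0.453 0.043
endloop
endfacet
facet normal 0.279 0.927 -0.252
outer loop
vertex -3.193 0.168 -1.644
vertex -2.939 0.381 -0.58
vertex -2.165 -0.038 -1.264
endloop
endfacet
facet normal 0.187 0.529 0.828
outer loop
vertex -2.939 0.381 -0.58
vertex -3.336 -0.453 0.043
vertex -2.253 -0.421 -0.222
endloop
endfacet
facet normal -0.387 -0.472 0.792
outer loop
vertex -3.336 -0.453 0.043
vertex -3.835 -1.182 -0.636
vertex -2.807 -1.388 -0.256
endloop
endfacet
facet normal -0.650 -0.694 -0.310
outer loop
vertex -3.835 -1.182 -0.636
vertex -3.747 -0.799 -1.678
vertex -3.061 -1.601 -1.32
endloop
endfacet
facet normal -0.239 0.171 -0.956
outer loop
vertex -3.747 -0.799 -1.678
vertex -3.193 0.168 -1.644
vertex -2.664 -0.767 -1.943
endloop
endfacet
facet normal 0.988 0.095 0.118
outer loop
vertex -2.084 -1.131 -1.064
vertex -2.165 -0.038 -1.264
vertex -2.253 -0.421 -0.222
endloop
endfacet
facet normal 0.734 -0.439 0.518
outer loop
vertex -2.084 -1.131 -1.064
vertex -2.253 -0.421 -0.222
vertex -2.807 -1.388 -0.256
endloop
endfacet
facet normal 0.414 -0.906 0.083
outer loop
vertex -2.084 -1.131 -1.064
vertex -2.807 -1.388 -0.256
vertex -3.061 -1.601 -1.32
endloop
endfacet
facet normal 0.471 -0.661 -0.584
outer loop
vertex -2.084 -1.131 -1.064
vertex -3.061 -1.601 -1.32
vertex -2.664 -0.767 -1.943
endloop
endfacet
facet normal 0.826 -0.042 -0.562
outer loop
vertex -2.084 -1.131 -1.064
vertex -2.664 -0.767 -1.943
vertex -2.165 -0.038 -1.264
endloop
endfacet
facet normal 0.650 0.694 0.310
outer loop
vertex -2.253 -0.421 -0.222
vertex -2.165 -0.038 -1.264
vertex -2.939 0.381 -0.58
endloop
endfacet
facet normal 0.239 -0.171 0.956
outer loop
vertex -2.807 -1.388 -0.256
vertex -2.253 -0.421 -0.222
vertex -3.336 -0.453 0.043
endloop
endfacet
facet normal -0.279 -0.927 0.252
outer loop
vertex -3.061 -1.601 -1.32
vertex -2.807 -1.388 -0.256
vertex -3.835 -1.182 -0.636
endloop
endfacet
facet normal -0.187 -0.529 -0.828
outer loop
vertex -2.664 -0.767 -1.943
vertex -3.061 -1.601 -1.32
vertex -3.747 -0.799 -1.678
endloop
endfacet
facet normal 0.387 0.472 -0.792
outer loop
vertex -2.165 -0.038 -1.264
vertex -2.664 -0.767 -1.943
vertex -3.193 0.168 -1.644
endloop
endfacet

endsolid


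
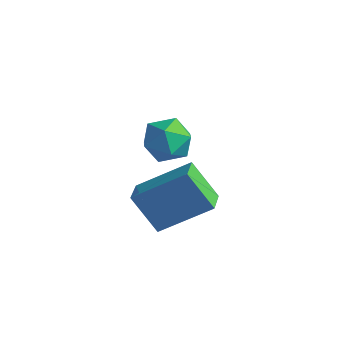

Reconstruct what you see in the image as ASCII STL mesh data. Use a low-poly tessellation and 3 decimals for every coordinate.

solid 
facet normal -0.628 -0.550 -0.550
outer loop
vertex -0.928 -3.911 -1.744
vertex -1.419 -3.091 -2.004
vertex 0.026 -3.74 -3.005
endloop
endfacet
facet normal 0.496 -0.828 0.263
outer loop
vertex 1.339 -2.589 -1.856
vertex -0.928 -3.911 -1.744
vertex 0.026 -3.74 -3.005
endloop
endfacet
facet normal -0.628 -0.550 -0.550
outer loop
vertex 0.026 -3.74 -3.005
vertex -1.419 -3.091 -2.004
vertex -0.465 -2.92 -3.265
endloop
endfacet
facet normal 0.600 0.108 -0.793
outer loop
vertex -0.465 -2.92 -3.265
vertex 1.339 -2.589 -1.856
vertex 0.026 -3.74 -3.005
endloop
endfacet
facet normal -0.600 -0.108 0.793
outer loop
vertex -0.928 -3.911 -1.744
vertex -0.106 -1.94 -0.855
vertex -1.419 -3.091 -2.004
endloop
endfacet
facet normal 0.496 -0.828 0.263
outer loop
vertex 0.385 -2.76 -0.595
vertex -0.928 -3.911 -1.744
vertex 1.339 -2.589 -1.856
endloop
endfacet
facet normal -0.600 -0.108 0.793
outer loop
vertex 0.385 -2.76 -0.595
vertex -0.106 -1.94 -0.855
vertex -0.928 -3.911 -1.744
endloop
endfacet
facet normal -0.496 0.828 -0.263
outer loop
vertex -1.419 -3.091 -2.004
vertex -0.106 -1.94 -0.855
vertex -0.465 -2.92 -3.265
endloop
endfacet
facet normal 0.600 0.108 -0.793
outer loop
vertex 0.848 -1.769 -2.116
vertex 1.339 -2.589 -1.856
vertex -0.465 -2.92 -3.265
endloop
endfacet
facet normal -0.496 0.828 -0.263
outer loop
vertex -0.465 -2.92 -3.265
vertex -0.106 -1.94 -0.855
vertex 0.848 -1.769 -2.116
endloop
endfacet
facet normal 0.628 0.550 0.550
outer loop
vertex 0.848 -1.769 -2.116
vertex 0.385 -2.76 -0.595
vertex 1.339 -2.589 -1.856
endloop
endfacet
facet normal 0.628 0.550 0.550
outer loop
vertex -0.106 -1.94 -0.855
vertex 0.385 -2.76 -0.595
vertex 0.848 -1.769 -2.116
endloop
endfacet
facet normal -0.679 0.458 0.574
outer loop
vertex -3.942 1.204 -3.207
vertex -3.97 0.416 -2.611
vertex -3.328 1.146 -2.435
endloop
endfacet
facet normal -0.245 0.932 0.265
outer loop
vertex -3.942 1.204 -3.207
vertex -3.328 1.146 -2.435
vertex -2.998 1.48 -3.304
endloop
endfacet
facet normal -0.293 0.848 -0.441
outer loop
vertex -3.942 1.204 -3.207
vertex -2.998 1.48 -3.304
vertex -3.437 0.956 -4.019
endloop
endfacet
facet normal -0.757 0.321 -0.569
outer loop
vertex -3.942 1.204 -3.207
vertex -3.437 0.956 -4.019
vertex -4.037 0.298 -3.591
endloop
endfacet
facet normal -0.995 0.080 0.058
outer loop
vertex -3.942 1.204 -3.207
vertex -4.037 0.298 -3.591
vertex -3.97 0.416 -2.611
endloop
endfacet
facet normal 0.424 0.780 0.461
outer loop
vertex -2.998 1.48 -3.304
vertex -3.328 1.146 -2.435
vertex -2.443 0.862 -2.769
endloop
endfacet
facet normal -0.277 0.012 0.961
outer loop
vertex -3.328 1.146 -2.435
vertex -3.97 0.416 -2.611
vertex -3.043 0.204 -2.341
endloop
endfacet
facet normal -0.790 -0.600 0.126
outer loop
vertex -3.97 0.416 -2.611
vertex -4.037 0.298 -3.591
vertex -3.482 -0.32 -3.056
endloop
endfacet
facet normal -0.404 -0.211 -0.890
outer loop
vertex -4.037 0.298 -3.591
vertex -3.437 0.956 -4.019
vertex -3.152 0.014 -3.925
endloop
endfacet
facet normal 0.346 0.643 -0.683
outer loop
vertex -3.437 0.956 -4.019
vertex -2.998 1.48 -3.304
vertex -2.51 0.744 -3.749
endloop
endfacet
facet normal 0.757 -0.321 0.569
outer loop
vertex -2.538 -0.044 -3.153
vertex -2.443 0.862 -2.769
vertex -3.043 0.204 -2.341
endloop
endfacet
facet normal 0.293 -0.848 0.441
outer loop
vertex -2.538 -0.044 -3.153
vertex -3.043 0.204 -2.341
vertex -3.482 -0.32 -3.056
endloop
endfacet
facet normal 0.245 -0.932 -0.265
outer loop
vertex -2.538 -0.044 -3.153
vertex -3.482 -0.32 -3.056
vertex -3.152 0.014 -3.925
endloop
endfacet
facet normal 0.679 -0.458 -0.574
outer loop
vertex -2.538 -0.044 -3.153
vertex -3.152 0.014 -3.925
vertex -2.51 0.744 -3.749
endloop
endfacet
facet normal 0.995 -0.080 -0.058
outer loop
vertex -2.538 -0.044 -3.153
vertex -2.51 0.744 -3.749
vertex -2.443 0.862 -2.769
endloop
endfacet
facet normal 0.404 0.211 0.890
outer loop
vertex -3.043 0.204 -2.341
vertex -2.443 0.862 -2.769
vertex -3.328 1.146 -2.435
endloop
endfacet
facet normal -0.346 -0.643 0.683
outer loop
vertex -3.482 -0.32 -3.056
vertex -3.043 0.204 -2.341
vertex -3.97 0.416 -2.611
endloop
endfacet
facet normal -0.424 -0.780 -0.461
outer loop
vertex -3.152 0.014 -3.925
vertex -3.482 -0.32 -3.056
vertex -4.037 0.298 -3.591
endloop
endfacet
facet normal 0.277 -0.012 -0.961
outer loop
vertex -2.51 0.744 -3.749
vertex -3.152 0.014 -3.925
vertex -3.437 0.956 -4.019
endloop
endfacet
facet normal 0.790 0.600 -0.126
outer loop
vertex -2.443 0.862 -2.769
vertex -2.51 0.744 -3.749
vertex -2.998 1.48 -3.304
endloop
endfacet

endsolid


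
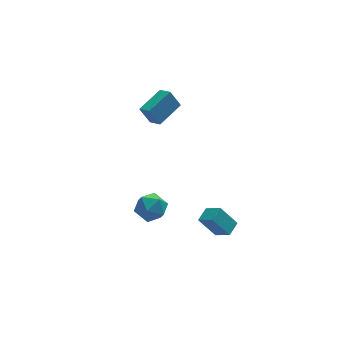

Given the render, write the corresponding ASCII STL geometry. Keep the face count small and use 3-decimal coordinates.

solid 
facet normal -0.559 0.230 0.797
outer loop
vertex 1.451 -2.747 -2.812
vertex 2.134 -2.041 -2.537
vertex 0.854 -1.913 -3.472
endloop
endfacet
facet normal -0.670 -0.692 -0.268
outer loop
vertex 1.786 -2.299 -4.803
vertex 1.451 -2.747 -2.812
vertex 0.854 -1.913 -3.472
endloop
endfacet
facet normal -0.559 0.231 0.796
outer loop
vertex 0.854 -1.913 -3.472
vertex 2.134 -2.041 -2.537
vertex 1.537 -1.207 -3.198
endloop
endfacet
facet normal -0.490 0.684 -0.541
outer loop
vertex 1.537 -1.207 -3.198
vertex 1.786 -2.299 -4.803
vertex 0.854 -1.913 -3.472
endloop
endfacet
facet normal 0.489 -0.684 0.541
outer loop
vertex 1.451 -2.747 -2.812
vertex 3.066 -2.427 -3.868
vertex 2.134 -2.041 -2.537
endloop
endfacet
facet normal -0.670 -0.692 -0.268
outer loop
vertex 2.383 -3.133 -4.142
vertex 1.451 -2.747 -2.812
vertex 1.786 -2.299 -4.803
endloop
endfacet
facet normal 0.489 -0.684 0.541
outer loop
vertex 2.383 -3.133 -4.142
vertex 3.066 -2.427 -3.868
vertex 1.451 -2.747 -2.812
endloop
endfacet
facet normal 0.670 0.692 0.268
outer loop
vertex 2.134 -2.041 -2.537
vertex 3.066 -2.427 -3.868
vertex 1.537 -1.207 -3.198
endloop
endfacet
facet normal -0.489 0.684 -0.541
outer loop
vertex 2.469 -1.593 -4.528
vertex 1.786 -2.299 -4.803
vertex 1.537 -1.207 -3.198
endloop
endfacet
facet normal 0.670 0.692 0.269
outer loop
vertex 1.537 -1.207 -3.198
vertex 3.066 -2.427 -3.868
vertex 2.469 -1.593 -4.528
endloop
endfacet
facet normal 0.559 -0.231 -0.796
outer loop
vertex 2.469 -1.593 -4.528
vertex 2.383 -3.133 -4.142
vertex 1.786 -2.299 -4.803
endloop
endfacet
facet normal 0.558 -0.231 -0.797
outer loop
vertex 3.066 -2.427 -3.868
vertex 2.383 -3.133 -4.142
vertex 2.469 -1.593 -4.528
endloop
endfacet
facet normal -0.796 -0.537 -0.279
outer loop
vertex -1.136 1.296 4.329
vertex -1.527 2.061 3.973
vertex -0.574 1.054 3.193
endloop
endfacet
facet normal 0.420 -0.823 0.383
outer loop
vertex 0.947 2.079 3.727
vertex -1.136 1.296 4.329
vertex -0.574 1.054 3.193
endloop
endfacet
facet normal -0.796 -0.537 -0.279
outer loop
vertex -0.574 1.054 3.193
vertex -1.527 2.061 3.973
vertex -0.965 1.819 2.837
endloop
endfacet
facet normal 0.435 -0.187 -0.881
outer loop
vertex -0.965 1.819 2.837
vertex 0.947 2.079 3.727
vertex -0.574 1.054 3.193
endloop
endfacet
facet normal -0.435 0.187 0.881
outer loop
vertex -1.136 1.296 4.329
vertex -0.006 3.086 4.507
vertex -1.527 2.061 3.973
endloop
endfacet
facet normal 0.420 -0.823 0.383
outer loop
vertex 0.385 2.321 4.863
vertex -1.136 1.296 4.329
vertex 0.947 2.079 3.727
endloop
endfacet
facet normal -0.435 0.187 0.881
outer loop
vertex 0.385 2.321 4.863
vertex -0.006 3.086 4.507
vertex -1.136 1.296 4.329
endloop
endfacet
facet normal -0.420 0.823 -0.383
outer loop
vertex -1.527 2.061 3.973
vertex -0.006 3.086 4.507
vertex -0.965 1.819 2.837
endloop
endfacet
facet normal 0.435 -0.187 -0.881
outer loop
vertex 0.556 2.844 3.371
vertex 0.947 2.079 3.727
vertex -0.965 1.819 2.837
endloop
endfacet
facet normal -0.420 0.823 -0.383
outer loop
vertex -0.965 1.819 2.837
vertex -0.006 3.086 4.507
vertex 0.556 2.844 3.371
endloop
endfacet
facet normal 0.796 0.537 0.279
outer loop
vertex 0.556 2.844 3.371
vertex 0.385 2.321 4.863
vertex 0.947 2.079 3.727
endloop
endfacet
facet normal 0.796 0.537 0.279
outer loop
vertex -0.006 3.086 4.507
vertex 0.385 2.321 4.863
vertex 0.556 2.844 3.371
endloop
endfacet
facet normal -0.199 -0.321 0.926
outer loop
vertex -2.411 -1.497 -0.802
vertex -2.358 -2.513 -1.143
vertex -1.475 -2.021 -0.783
endloop
endfacet
facet normal 0.150 0.302 0.942
outer loop
vertex -2.411 -1.497 -0.802
vertex -1.475 -2.021 -0.783
vertex -1.511 -0.998 -1.105
endloop
endfacet
facet normal -0.237 0.780 0.579
outer loop
vertex -2.411 -1.497 -0.802
vertex -1.511 -0.998 -1.105
vertex -2.415 -0.858 -1.664
endloop
endfacet
facet normal -0.824 0.453 0.340
outer loop
vertex -2.411 -1.497 -0.802
vertex -2.415 -0.858 -1.664
vertex -2.939 -1.794 -1.688
endloop
endfacet
facet normal -0.801 -0.228 0.554
outer loop
vertex -2.411 -1.497 -0.802
vertex -2.939 -1.794 -1.688
vertex -2.358 -2.513 -1.143
endloop
endfacet
facet normal 0.770 0.216 0.601
outer loop
vertex -1.511 -0.998 -1.105
vertex -1.475 -2.021 -0.783
vertex -0.901 -1.706 -1.632
endloop
endfacet
facet normal 0.207 -0.792 0.575
outer loop
vertex -1.475 -2.021 -0.783
vertex -2.358 -2.513 -1.143
vertex -1.425 -2.642 -1.656
endloop
endfacet
facet normal -0.767 -0.641 -0.027
outer loop
vertex -2.358 -2.513 -1.143
vertex -2.939 -1.794 -1.688
vertex -2.329 -2.502 -2.215
endloop
endfacet
facet normal -0.805 0.460 -0.374
outer loop
vertex -2.939 -1.794 -1.688
vertex -2.415 -0.858 -1.664
vertex -2.365 -1.479 -2.537
endloop
endfacet
facet normal 0.145 0.989 0.014
outer loop
vertex -2.415 -0.858 -1.664
vertex -1.511 -0.998 -1.105
vertex -1.482 -0.987 -2.177
endloop
endfacet
facet normal 0.824 -0.453 -0.340
outer loop
vertex -1.429 -2.003 -2.518
vertex -0.901 -1.706 -1.632
vertex -1.425 -2.642 -1.656
endloop
endfacet
facet normal 0.237 -0.780 -0.579
outer loop
vertex -1.429 -2.003 -2.518
vertex -1.425 -2.642 -1.656
vertex -2.329 -2.502 -2.215
endloop
endfacet
facet normal -0.150 -0.302 -0.942
outer loop
vertex -1.429 -2.003 -2.518
vertex -2.329 -2.502 -2.215
vertex -2.365 -1.479 -2.537
endloop
endfacet
facet normal 0.199 0.321 -0.926
outer loop
vertex -1.429 -2.003 -2.518
vertex -2.365 -1.479 -2.537
vertex -1.482 -0.987 -2.177
endloop
endfacet
facet normal 0.801 0.228 -0.554
outer loop
vertex -1.429 -2.003 -2.518
vertex -1.482 -0.987 -2.177
vertex -0.901 -1.706 -1.632
endloop
endfacet
facet normal 0.805 -0.460 0.374
outer loop
vertex -1.425 -2.642 -1.656
vertex -0.901 -1.706 -1.632
vertex -1.475 -2.021 -0.783
endloop
endfacet
facet normal -0.145 -0.989 -0.014
outer loop
vertex -2.329 -2.502 -2.215
vertex -1.425 -2.642 -1.656
vertex -2.358 -2.513 -1.143
endloop
endfacet
facet normal -0.770 -0.216 -0.601
outer loop
vertex -2.365 -1.479 -2.537
vertex -2.329 -2.502 -2.215
vertex -2.939 -1.794 -1.688
endloop
endfacet
facet normal -0.207 0.792 -0.575
outer loop
vertex -1.482 -0.987 -2.177
vertex -2.365 -1.479 -2.537
vertex -2.415 -0.858 -1.664
endloop
endfacet
facet normal 0.767 0.641 0.027
outer loop
vertex -0.901 -1.706 -1.632
vertex -1.482 -0.987 -2.177
vertex -1.511 -0.998 -1.105
endloop
endfacet

endsolid


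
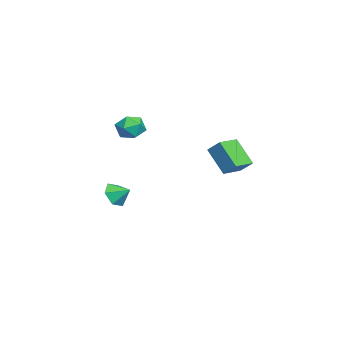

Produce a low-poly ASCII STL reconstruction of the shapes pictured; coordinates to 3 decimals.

solid 
facet normal -0.328 -0.803 -0.498
outer loop
vertex -2.79 -4.445 -2.55
vertex -3.406 -3.976 -2.901
vertex -2.651 -4.045 -3.287
endloop
endfacet
facet normal 0.945 0.177 0.274
outer loop
vertex -2.79 -4.445 -2.55
vertex -2.651 -4.045 -3.287
vertex -3.074 -3.164 -2.399
endloop
endfacet
facet normal -0.328 -0.803 -0.498
outer loop
vertex -2.651 -4.045 -3.287
vertex -3.406 -3.976 -2.901
vertex -3.267 -3.576 -3.638
endloop
endfacet
facet normal 0.683 0.655 -0.324
outer loop
vertex -2.651 -4.045 -3.287
vertex -3.267 -3.576 -3.638
vertex -3.074 -3.164 -2.399
endloop
endfacet
facet normal -0.328 -0.803 -0.498
outer loop
vertex -3.267 -3.576 -3.638
vertex -3.406 -3.976 -2.901
vertex -4.021 -3.507 -3.252
endloop
endfacet
facet normal -0.069 0.950 -0.305
outer loop
vertex -3.267 -3.576 -3.638
vertex -4.021 -3.507 -3.252
vertex -3.074 -3.164 -2.399
endloop
endfacet
facet normal -0.329 -0.803 -0.497
outer loop
vertex -4.021 -3.507 -3.252
vertex -3.406 -3.976 -2.901
vertex -4.16 -3.906 -2.515
endloop
endfacet
facet normal -0.559 0.769 0.311
outer loop
vertex -4.021 -3.507 -3.252
vertex -4.16 -3.906 -2.515
vertex -3.074 -3.164 -2.399
endloop
endfacet
facet normal -0.329 -0.803 -0.497
outer loop
vertex -4.16 -3.906 -2.515
vertex -3.406 -3.976 -2.901
vertex -3.544 -4.376 -2.164
endloop
endfacet
facet normal -0.296 0.291 0.910
outer loop
vertex -4.16 -3.906 -2.515
vertex -3.544 -4.376 -2.164
vertex -3.074 -3.164 -2.399
endloop
endfacet
facet normal -0.328 -0.803 -0.497
outer loop
vertex -3.544 -4.376 -2.164
vertex -3.406 -3.976 -2.901
vertex -2.79 -4.445 -2.55
endloop
endfacet
facet normal 0.455 -0.004 0.890
outer loop
vertex -3.544 -4.376 -2.164
vertex -2.79 -4.445 -2.55
vertex -3.074 -3.164 -2.399
endloop
endfacet
facet normal -0.786 0.612 -0.089
outer loop
vertex 2.396 2.601 3.179
vertex 3.178 3.42 1.912
vertex 1.995 1.993 2.539
endloop
endfacet
facet normal -0.460 -0.482 0.746
outer loop
vertex 2.962 1.24 2.648
vertex 2.396 2.601 3.179
vertex 1.995 1.993 2.539
endloop
endfacet
facet normal -0.786 0.612 -0.089
outer loop
vertex 1.995 1.993 2.539
vertex 3.178 3.42 1.912
vertex 2.777 2.812 1.271
endloop
endfacet
facet normal -0.414 -0.627 -0.660
outer loop
vertex 2.777 2.812 1.271
vertex 2.962 1.24 2.648
vertex 1.995 1.993 2.539
endloop
endfacet
facet normal 0.414 0.627 0.660
outer loop
vertex 2.396 2.601 3.179
vertex 4.145 2.667 2.021
vertex 3.178 3.42 1.912
endloop
endfacet
facet normal -0.460 -0.482 0.745
outer loop
vertex 3.363 1.848 3.289
vertex 2.396 2.601 3.179
vertex 2.962 1.24 2.648
endloop
endfacet
facet normal 0.413 0.627 0.660
outer loop
vertex 3.363 1.848 3.289
vertex 4.145 2.667 2.021
vertex 2.396 2.601 3.179
endloop
endfacet
facet normal 0.460 0.483 -0.745
outer loop
vertex 3.178 3.42 1.912
vertex 4.145 2.667 2.021
vertex 2.777 2.812 1.271
endloop
endfacet
facet normal -0.413 -0.627 -0.660
outer loop
vertex 3.744 2.059 1.381
vertex 2.962 1.24 2.648
vertex 2.777 2.812 1.271
endloop
endfacet
facet normal 0.460 0.482 -0.746
outer loop
vertex 2.777 2.812 1.271
vertex 4.145 2.667 2.021
vertex 3.744 2.059 1.381
endloop
endfacet
facet normal 0.786 -0.612 0.089
outer loop
vertex 3.744 2.059 1.381
vertex 3.363 1.848 3.289
vertex 2.962 1.24 2.648
endloop
endfacet
facet normal 0.786 -0.612 0.089
outer loop
vertex 4.145 2.667 2.021
vertex 3.363 1.848 3.289
vertex 3.744 2.059 1.381
endloop
endfacet
facet normal -0.398 -0.012 0.917
outer loop
vertex 1.711 -2.067 4.253
vertex 1.471 -2.854 4.139
vertex 2.218 -2.69 4.465
endloop
endfacet
facet normal 0.160 0.432 0.887
outer loop
vertex 1.711 -2.067 4.253
vertex 2.218 -2.69 4.465
vertex 2.523 -2.019 4.083
endloop
endfacet
facet normal 0.026 0.922 0.386
outer loop
vertex 1.711 -2.067 4.253
vertex 2.523 -2.019 4.083
vertex 1.965 -1.768 3.521
endloop
endfacet
facet normal -0.615 0.782 0.106
outer loop
vertex 1.711 -2.067 4.253
vertex 1.965 -1.768 3.521
vertex 1.315 -2.284 3.556
endloop
endfacet
facet normal -0.877 0.205 0.435
outer loop
vertex 1.711 -2.067 4.253
vertex 1.315 -2.284 3.556
vertex 1.471 -2.854 4.139
endloop
endfacet
facet normal 0.730 0.056 0.681
outer loop
vertex 2.523 -2.019 4.083
vertex 2.218 -2.69 4.465
vertex 2.785 -2.776 3.864
endloop
endfacet
facet normal -0.173 -0.662 0.729
outer loop
vertex 2.218 -2.69 4.465
vertex 1.471 -2.854 4.139
vertex 2.135 -3.292 3.899
endloop
endfacet
facet normal -0.948 -0.313 -0.052
outer loop
vertex 1.471 -2.854 4.139
vertex 1.315 -2.284 3.556
vertex 1.577 -3.041 3.337
endloop
endfacet
facet normal -0.524 0.621 -0.583
outer loop
vertex 1.315 -2.284 3.556
vertex 1.965 -1.768 3.521
vertex 1.882 -2.37 2.955
endloop
endfacet
facet normal 0.513 0.849 -0.130
outer loop
vertex 1.965 -1.768 3.521
vertex 2.523 -2.019 4.083
vertex 2.629 -2.206 3.281
endloop
endfacet
facet normal 0.615 -0.782 -0.106
outer loop
vertex 2.389 -2.993 3.167
vertex 2.785 -2.776 3.864
vertex 2.135 -3.292 3.899
endloop
endfacet
facet normal -0.026 -0.922 -0.386
outer loop
vertex 2.389 -2.993 3.167
vertex 2.135 -3.292 3.899
vertex 1.577 -3.041 3.337
endloop
endfacet
facet normal -0.160 -0.432 -0.887
outer loop
vertex 2.389 -2.993 3.167
vertex 1.577 -3.041 3.337
vertex 1.882 -2.37 2.955
endloop
endfacet
facet normal 0.398 0.012 -0.917
outer loop
vertex 2.389 -2.993 3.167
vertex 1.882 -2.37 2.955
vertex 2.629 -2.206 3.281
endloop
endfacet
facet normal 0.877 -0.205 -0.435
outer loop
vertex 2.389 -2.993 3.167
vertex 2.629 -2.206 3.281
vertex 2.785 -2.776 3.864
endloop
endfacet
facet normal 0.524 -0.621 0.583
outer loop
vertex 2.135 -3.292 3.899
vertex 2.785 -2.776 3.864
vertex 2.218 -2.69 4.465
endloop
endfacet
facet normal -0.513 -0.849 0.130
outer loop
vertex 1.577 -3.041 3.337
vertex 2.135 -3.292 3.899
vertex 1.471 -2.854 4.139
endloop
endfacet
facet normal -0.730 -0.056 -0.681
outer loop
vertex 1.882 -2.37 2.955
vertex 1.577 -3.041 3.337
vertex 1.315 -2.284 3.556
endloop
endfacet
facet normal 0.173 0.662 -0.729
outer loop
vertex 2.629 -2.206 3.281
vertex 1.882 -2.37 2.955
vertex 1.965 -1.768 3.521
endloop
endfacet
facet normal 0.948 0.313 0.052
outer loop
vertex 2.785 -2.776 3.864
vertex 2.629 -2.206 3.281
vertex 2.523 -2.019 4.083
endloop
endfacet

endsolid


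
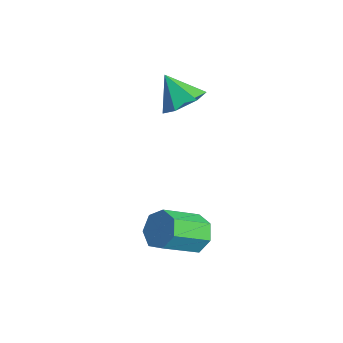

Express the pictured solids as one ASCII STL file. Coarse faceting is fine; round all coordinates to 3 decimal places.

solid 
facet normal -0.016 0.829 -0.559
outer loop
vertex 3.7 2.504 -1.503
vertex 3.079 2.388 -1.657
vertex 3.316 2.73 -1.157
endloop
endfacet
facet normal 0.732 0.390 0.558
outer loop
vertex 3.7 2.504 -1.503
vertex 3.316 2.73 -1.157
vertex 3.721 1.327 -0.708
endloop
endfacet
facet normal 0.732 0.390 0.559
outer loop
vertex 3.721 1.327 -0.708
vertex 3.316 2.73 -1.157
vertex 3.337 1.553 -0.363
endloop
endfacet
facet normal 0.014 -0.829 0.559
outer loop
vertex 3.721 1.327 -0.708
vertex 3.337 1.553 -0.363
vertex 3.101 1.212 -0.863
endloop
endfacet
facet normal -0.015 0.829 -0.560
outer loop
vertex 3.316 2.73 -1.157
vertex 3.079 2.388 -1.657
vertex 2.753 2.699 -1.188
endloop
endfacet
facet normal -0.076 0.557 0.827
outer loop
vertex 3.316 2.73 -1.157
vertex 2.753 2.699 -1.188
vertex 3.337 1.553 -0.363
endloop
endfacet
facet normal -0.076 0.557 0.827
outer loop
vertex 3.337 1.553 -0.363
vertex 2.753 2.699 -1.188
vertex 2.775 1.522 -0.394
endloop
endfacet
facet normal 0.015 -0.829 0.559
outer loop
vertex 3.337 1.553 -0.363
vertex 2.775 1.522 -0.394
vertex 3.101 1.212 -0.863
endloop
endfacet
facet normal -0.015 0.829 -0.560
outer loop
vertex 2.753 2.699 -1.188
vertex 3.079 2.388 -1.657
vertex 2.437 2.434 -1.572
endloop
endfacet
facet normal -0.828 0.303 0.472
outer loop
vertex 2.753 2.699 -1.188
vertex 2.437 2.434 -1.572
vertex 2.775 1.522 -0.394
endloop
endfacet
facet normal -0.827 0.304 0.473
outer loop
vertex 2.775 1.522 -0.394
vertex 2.437 2.434 -1.572
vertex 2.458 1.257 -0.778
endloop
endfacet
facet normal 0.016 -0.829 0.559
outer loop
vertex 2.775 1.522 -0.394
vertex 2.458 1.257 -0.778
vertex 3.101 1.212 -0.863
endloop
endfacet
facet normal -0.015 0.829 -0.559
outer loop
vertex 2.437 2.434 -1.572
vertex 3.079 2.388 -1.657
vertex 2.604 2.135 -2.02
endloop
endfacet
facet normal -0.955 -0.177 -0.238
outer loop
vertex 2.437 2.434 -1.572
vertex 2.604 2.135 -2.02
vertex 2.458 1.257 -0.778
endloop
endfacet
facet normal -0.955 -0.177 -0.238
outer loop
vertex 2.458 1.257 -0.778
vertex 2.604 2.135 -2.02
vertex 2.625 0.958 -1.226
endloop
endfacet
facet normal 0.016 -0.829 0.559
outer loop
vertex 2.458 1.257 -0.778
vertex 2.625 0.958 -1.226
vertex 3.101 1.212 -0.863
endloop
endfacet
facet normal -0.014 0.829 -0.559
outer loop
vertex 2.604 2.135 -2.02
vertex 3.079 2.388 -1.657
vertex 3.129 2.026 -2.195
endloop
endfacet
facet normal -0.365 -0.525 -0.769
outer loop
vertex 2.604 2.135 -2.02
vertex 3.129 2.026 -2.195
vertex 2.625 0.958 -1.226
endloop
endfacet
facet normal -0.363 -0.526 -0.769
outer loop
vertex 2.625 0.958 -1.226
vertex 3.129 2.026 -2.195
vertex 3.15 0.85 -1.4
endloop
endfacet
facet normal 0.015 -0.828 0.560
outer loop
vertex 2.625 0.958 -1.226
vertex 3.15 0.85 -1.4
vertex 3.101 1.212 -0.863
endloop
endfacet
facet normal -0.016 0.829 -0.559
outer loop
vertex 3.129 2.026 -2.195
vertex 3.079 2.388 -1.657
vertex 3.617 2.191 -1.964
endloop
endfacet
facet normal 0.503 -0.478 -0.720
outer loop
vertex 3.129 2.026 -2.195
vertex 3.617 2.191 -1.964
vertex 3.15 0.85 -1.4
endloop
endfacet
facet normal 0.501 -0.478 -0.722
outer loop
vertex 3.15 0.85 -1.4
vertex 3.617 2.191 -1.964
vertex 3.638 1.014 -1.17
endloop
endfacet
facet normal 0.015 -0.828 0.560
outer loop
vertex 3.15 0.85 -1.4
vertex 3.638 1.014 -1.17
vertex 3.101 1.212 -0.863
endloop
endfacet
facet normal -0.016 0.829 -0.560
outer loop
vertex 3.617 2.191 -1.964
vertex 3.079 2.388 -1.657
vertex 3.7 2.504 -1.503
endloop
endfacet
facet normal 0.989 -0.070 -0.130
outer loop
vertex 3.617 2.191 -1.964
vertex 3.7 2.504 -1.503
vertex 3.638 1.014 -1.17
endloop
endfacet
facet normal 0.989 -0.070 -0.130
outer loop
vertex 3.638 1.014 -1.17
vertex 3.7 2.504 -1.503
vertex 3.721 1.327 -0.708
endloop
endfacet
facet normal 0.014 -0.829 0.559
outer loop
vertex 3.638 1.014 -1.17
vertex 3.721 1.327 -0.708
vertex 3.101 1.212 -0.863
endloop
endfacet
facet normal 0.614 0.225 -0.757
outer loop
vertex 0.1 3.449 1.144
vertex -0.333 4.02 0.962
vertex 0.222 4.116 1.441
endloop
endfacet
facet normal 0.378 -0.433 0.818
outer loop
vertex 0.1 3.449 1.144
vertex 0.222 4.116 1.441
vertex -1.047 3.76 1.838
endloop
endfacet
facet normal 0.614 0.225 -0.756
outer loop
vertex 0.222 4.116 1.441
vertex -0.333 4.02 0.962
vertex -0.212 4.687 1.259
endloop
endfacet
facet normal 0.165 0.411 0.896
outer loop
vertex 0.222 4.116 1.441
vertex -0.212 4.687 1.259
vertex -1.047 3.76 1.838
endloop
endfacet
facet normal 0.615 0.225 -0.756
outer loop
vertex -0.212 4.687 1.259
vertex -0.333 4.02 0.962
vertex -0.767 4.592 0.779
endloop
endfacet
facet normal -0.510 0.737 0.444
outer loop
vertex -0.212 4.687 1.259
vertex -0.767 4.592 0.779
vertex -1.047 3.76 1.838
endloop
endfacet
facet normal 0.615 0.224 -0.756
outer loop
vertex -0.767 4.592 0.779
vertex -0.333 4.02 0.962
vertex -0.889 3.925 0.482
endloop
endfacet
facet normal -0.972 0.217 -0.087
outer loop
vertex -0.767 4.592 0.779
vertex -0.889 3.925 0.482
vertex -1.047 3.76 1.838
endloop
endfacet
facet normal 0.614 0.226 -0.756
outer loop
vertex -0.889 3.925 0.482
vertex -0.333 4.02 0.962
vertex -0.455 3.354 0.664
endloop
endfacet
facet normal -0.759 -0.630 -0.165
outer loop
vertex -0.889 3.925 0.482
vertex -0.455 3.354 0.664
vertex -1.047 3.76 1.838
endloop
endfacet
facet normal 0.615 0.225 -0.756
outer loop
vertex -0.455 3.354 0.664
vertex -0.333 4.02 0.962
vertex 0.1 3.449 1.144
endloop
endfacet
facet normal -0.085 -0.954 0.287
outer loop
vertex -0.455 3.354 0.664
vertex 0.1 3.449 1.144
vertex -1.047 3.76 1.838
endloop
endfacet

endsolid


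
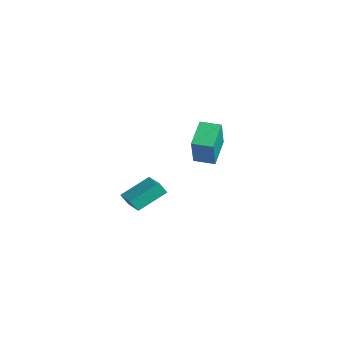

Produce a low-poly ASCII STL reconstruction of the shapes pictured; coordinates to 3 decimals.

solid 
facet normal -0.734 -0.677 0.051
outer loop
vertex -1.56 1.872 -2.483
vertex -2.719 3.19 -1.68
vertex -2.241 2.464 -4.435
endloop
endfacet
facet normal 0.600 -0.683 -0.416
outer loop
vertex -1.301 3.33 -4.5
vertex -1.56 1.872 -2.483
vertex -2.241 2.464 -4.435
endloop
endfacet
facet normal -0.734 -0.677 0.051
outer loop
vertex -2.241 2.464 -4.435
vertex -2.719 3.19 -1.68
vertex -3.4 3.781 -3.631
endloop
endfacet
facet normal -0.317 0.276 -0.908
outer loop
vertex -3.4 3.781 -3.631
vertex -1.301 3.33 -4.5
vertex -2.241 2.464 -4.435
endloop
endfacet
facet normal 0.316 -0.275 0.908
outer loop
vertex -1.56 1.872 -2.483
vertex -1.779 4.056 -1.745
vertex -2.719 3.19 -1.68
endloop
endfacet
facet normal 0.600 -0.683 -0.416
outer loop
vertex -0.62 2.739 -2.549
vertex -1.56 1.872 -2.483
vertex -1.301 3.33 -4.5
endloop
endfacet
facet normal 0.317 -0.275 0.908
outer loop
vertex -0.62 2.739 -2.549
vertex -1.779 4.056 -1.745
vertex -1.56 1.872 -2.483
endloop
endfacet
facet normal -0.600 0.683 0.416
outer loop
vertex -2.719 3.19 -1.68
vertex -1.779 4.056 -1.745
vertex -3.4 3.781 -3.631
endloop
endfacet
facet normal -0.317 0.274 -0.908
outer loop
vertex -2.46 4.648 -3.697
vertex -1.301 3.33 -4.5
vertex -3.4 3.781 -3.631
endloop
endfacet
facet normal -0.600 0.683 0.417
outer loop
vertex -3.4 3.781 -3.631
vertex -1.779 4.056 -1.745
vertex -2.46 4.648 -3.697
endloop
endfacet
facet normal 0.734 0.677 -0.051
outer loop
vertex -2.46 4.648 -3.697
vertex -0.62 2.739 -2.549
vertex -1.301 3.33 -4.5
endloop
endfacet
facet normal 0.734 0.677 -0.051
outer loop
vertex -1.779 4.056 -1.745
vertex -0.62 2.739 -2.549
vertex -2.46 4.648 -3.697
endloop
endfacet
facet normal -0.318 -0.413 0.853
outer loop
vertex 2.62 -4.554 -2.728
vertex 2.699 -2.821 -1.859
vertex 1.123 -4.274 -3.15
endloop
endfacet
facet normal -0.041 -0.893 -0.448
outer loop
vertex 1.381 -3.939 -3.841
vertex 2.62 -4.554 -2.728
vertex 1.123 -4.274 -3.15
endloop
endfacet
facet normal -0.318 -0.413 0.853
outer loop
vertex 1.123 -4.274 -3.15
vertex 2.699 -2.821 -1.859
vertex 1.202 -2.541 -2.281
endloop
endfacet
facet normal -0.947 0.177 -0.268
outer loop
vertex 1.202 -2.541 -2.281
vertex 1.381 -3.939 -3.841
vertex 1.123 -4.274 -3.15
endloop
endfacet
facet normal 0.947 -0.177 0.268
outer loop
vertex 2.62 -4.554 -2.728
vertex 2.957 -2.486 -2.55
vertex 2.699 -2.821 -1.859
endloop
endfacet
facet normal -0.041 -0.893 -0.448
outer loop
vertex 2.878 -4.219 -3.419
vertex 2.62 -4.554 -2.728
vertex 1.381 -3.939 -3.841
endloop
endfacet
facet normal 0.947 -0.177 0.268
outer loop
vertex 2.878 -4.219 -3.419
vertex 2.957 -2.486 -2.55
vertex 2.62 -4.554 -2.728
endloop
endfacet
facet normal 0.041 0.893 0.448
outer loop
vertex 2.699 -2.821 -1.859
vertex 2.957 -2.486 -2.55
vertex 1.202 -2.541 -2.281
endloop
endfacet
facet normal -0.947 0.177 -0.268
outer loop
vertex 1.46 -2.206 -2.972
vertex 1.381 -3.939 -3.841
vertex 1.202 -2.541 -2.281
endloop
endfacet
facet normal 0.041 0.893 0.448
outer loop
vertex 1.202 -2.541 -2.281
vertex 2.957 -2.486 -2.55
vertex 1.46 -2.206 -2.972
endloop
endfacet
facet normal 0.318 0.413 -0.853
outer loop
vertex 1.46 -2.206 -2.972
vertex 2.878 -4.219 -3.419
vertex 1.381 -3.939 -3.841
endloop
endfacet
facet normal 0.318 0.413 -0.853
outer loop
vertex 2.957 -2.486 -2.55
vertex 2.878 -4.219 -3.419
vertex 1.46 -2.206 -2.972
endloop
endfacet

endsolid


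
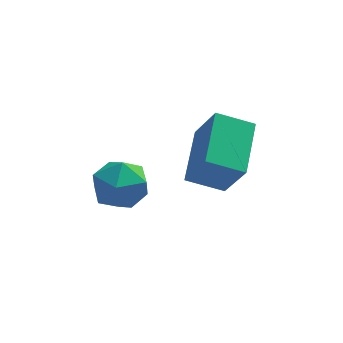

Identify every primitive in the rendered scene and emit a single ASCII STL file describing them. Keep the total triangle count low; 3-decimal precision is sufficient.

solid 
facet normal -0.324 0.399 -0.858
outer loop
vertex -0.602 -0.387 -1.95
vertex 0.619 -0.502 -2.464
vertex -1.066 -2.24 -2.637
endloop
endfacet
facet normal -0.918 0.086 0.387
outer loop
vertex -0.499 -2.938 -1.136
vertex -0.602 -0.387 -1.95
vertex -1.066 -2.24 -2.637
endloop
endfacet
facet normal -0.324 0.399 -0.858
outer loop
vertex -1.066 -2.24 -2.637
vertex 0.619 -0.502 -2.464
vertex 0.156 -2.354 -3.151
endloop
endfacet
facet normal -0.228 -0.913 -0.339
outer loop
vertex 0.156 -2.354 -3.151
vertex -0.499 -2.938 -1.136
vertex -1.066 -2.24 -2.637
endloop
endfacet
facet normal 0.228 0.913 0.338
outer loop
vertex -0.602 -0.387 -1.95
vertex 1.186 -1.2 -0.963
vertex 0.619 -0.502 -2.464
endloop
endfacet
facet normal -0.918 0.086 0.386
outer loop
vertex -0.036 -1.086 -0.449
vertex -0.602 -0.387 -1.95
vertex -0.499 -2.938 -1.136
endloop
endfacet
facet normal 0.228 0.913 0.339
outer loop
vertex -0.036 -1.086 -0.449
vertex 1.186 -1.2 -0.963
vertex -0.602 -0.387 -1.95
endloop
endfacet
facet normal 0.918 -0.086 -0.387
outer loop
vertex 0.619 -0.502 -2.464
vertex 1.186 -1.2 -0.963
vertex 0.156 -2.354 -3.151
endloop
endfacet
facet normal -0.229 -0.913 -0.339
outer loop
vertex 0.722 -3.053 -1.65
vertex -0.499 -2.938 -1.136
vertex 0.156 -2.354 -3.151
endloop
endfacet
facet normal 0.918 -0.087 -0.387
outer loop
vertex 0.156 -2.354 -3.151
vertex 1.186 -1.2 -0.963
vertex 0.722 -3.053 -1.65
endloop
endfacet
facet normal 0.324 -0.399 0.858
outer loop
vertex 0.722 -3.053 -1.65
vertex -0.036 -1.086 -0.449
vertex -0.499 -2.938 -1.136
endloop
endfacet
facet normal 0.324 -0.399 0.858
outer loop
vertex 1.186 -1.2 -0.963
vertex -0.036 -1.086 -0.449
vertex 0.722 -3.053 -1.65
endloop
endfacet
facet normal -0.818 0.542 0.191
outer loop
vertex -3.813 -3.275 -1.84
vertex -3.856 -3.66 -0.931
vertex -3.344 -2.83 -1.092
endloop
endfacet
facet normal -0.394 0.877 -0.275
outer loop
vertex -3.813 -3.275 -1.84
vertex -3.344 -2.83 -1.092
vertex -2.905 -2.909 -1.974
endloop
endfacet
facet normal -0.305 0.449 -0.840
outer loop
vertex -3.813 -3.275 -1.84
vertex -2.905 -2.909 -1.974
vertex -3.145 -3.788 -2.357
endloop
endfacet
facet normal -0.674 -0.149 -0.723
outer loop
vertex -3.813 -3.275 -1.84
vertex -3.145 -3.788 -2.357
vertex -3.733 -4.252 -1.713
endloop
endfacet
facet normal -0.992 -0.092 -0.086
outer loop
vertex -3.813 -3.275 -1.84
vertex -3.733 -4.252 -1.713
vertex -3.856 -3.66 -0.931
endloop
endfacet
facet normal 0.243 0.969 0.034
outer loop
vertex -2.905 -2.909 -1.974
vertex -3.344 -2.83 -1.092
vertex -2.387 -3.068 -1.147
endloop
endfacet
facet normal -0.445 0.427 0.787
outer loop
vertex -3.344 -2.83 -1.092
vertex -3.856 -3.66 -0.931
vertex -2.975 -3.532 -0.503
endloop
endfacet
facet normal -0.725 -0.599 0.339
outer loop
vertex -3.856 -3.66 -0.931
vertex -3.733 -4.252 -1.713
vertex -3.215 -4.411 -0.886
endloop
endfacet
facet normal -0.212 -0.691 -0.691
outer loop
vertex -3.733 -4.252 -1.713
vertex -3.145 -3.788 -2.357
vertex -2.776 -4.49 -1.768
endloop
endfacet
facet normal 0.387 0.278 -0.879
outer loop
vertex -3.145 -3.788 -2.357
vertex -2.905 -2.909 -1.974
vertex -2.264 -3.66 -1.929
endloop
endfacet
facet normal 0.674 0.149 0.723
outer loop
vertex -2.307 -4.045 -1.02
vertex -2.387 -3.068 -1.147
vertex -2.975 -3.532 -0.503
endloop
endfacet
facet normal 0.305 -0.449 0.840
outer loop
vertex -2.307 -4.045 -1.02
vertex -2.975 -3.532 -0.503
vertex -3.215 -4.411 -0.886
endloop
endfacet
facet normal 0.394 -0.877 0.275
outer loop
vertex -2.307 -4.045 -1.02
vertex -3.215 -4.411 -0.886
vertex -2.776 -4.49 -1.768
endloop
endfacet
facet normal 0.818 -0.542 -0.191
outer loop
vertex -2.307 -4.045 -1.02
vertex -2.776 -4.49 -1.768
vertex -2.264 -3.66 -1.929
endloop
endfacet
facet normal 0.992 0.092 0.086
outer loop
vertex -2.307 -4.045 -1.02
vertex -2.264 -3.66 -1.929
vertex -2.387 -3.068 -1.147
endloop
endfacet
facet normal 0.212 0.691 0.691
outer loop
vertex -2.975 -3.532 -0.503
vertex -2.387 -3.068 -1.147
vertex -3.344 -2.83 -1.092
endloop
endfacet
facet normal -0.387 -0.278 0.879
outer loop
vertex -3.215 -4.411 -0.886
vertex -2.975 -3.532 -0.503
vertex -3.856 -3.66 -0.931
endloop
endfacet
facet normal -0.243 -0.969 -0.034
outer loop
vertex -2.776 -4.49 -1.768
vertex -3.215 -4.411 -0.886
vertex -3.733 -4.252 -1.713
endloop
endfacet
facet normal 0.445 -0.427 -0.787
outer loop
vertex -2.264 -3.66 -1.929
vertex -2.776 -4.49 -1.768
vertex -3.145 -3.788 -2.357
endloop
endfacet
facet normal 0.725 0.599 -0.339
outer loop
vertex -2.387 -3.068 -1.147
vertex -2.264 -3.66 -1.929
vertex -2.905 -2.909 -1.974
endloop
endfacet

endsolid
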